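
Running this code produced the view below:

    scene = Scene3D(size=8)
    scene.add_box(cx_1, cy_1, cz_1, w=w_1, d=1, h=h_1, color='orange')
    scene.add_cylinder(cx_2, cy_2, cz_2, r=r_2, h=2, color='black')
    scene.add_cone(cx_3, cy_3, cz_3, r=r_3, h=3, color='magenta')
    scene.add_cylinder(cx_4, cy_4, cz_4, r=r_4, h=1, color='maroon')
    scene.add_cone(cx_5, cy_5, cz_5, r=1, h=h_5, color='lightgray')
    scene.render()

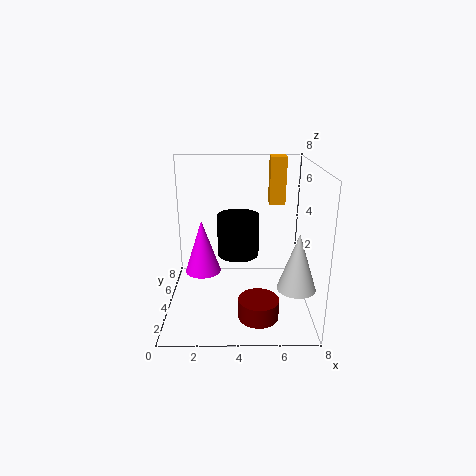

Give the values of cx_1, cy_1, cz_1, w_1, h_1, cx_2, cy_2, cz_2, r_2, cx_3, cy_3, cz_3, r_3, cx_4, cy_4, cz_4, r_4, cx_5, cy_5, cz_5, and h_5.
cx_1 = 6
cy_1 = 7
cz_1 = 5
w_1 = 1
h_1 = 3
cx_2 = 4
cy_2 = 2
cz_2 = 4
r_2 = 1
cx_3 = 2
cy_3 = 4
cz_3 = 2
r_3 = 1
cx_4 = 5
cy_4 = 1
cz_4 = 1
r_4 = 1
cx_5 = 7
cy_5 = 2
cz_5 = 2
h_5 = 3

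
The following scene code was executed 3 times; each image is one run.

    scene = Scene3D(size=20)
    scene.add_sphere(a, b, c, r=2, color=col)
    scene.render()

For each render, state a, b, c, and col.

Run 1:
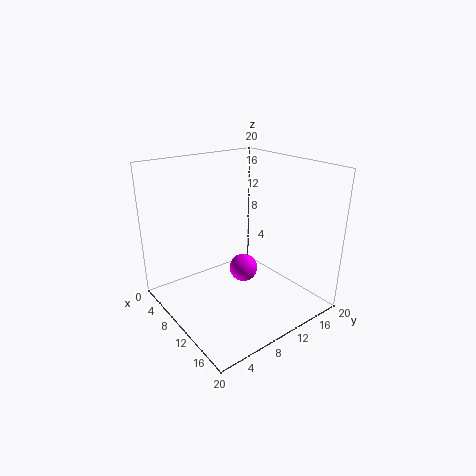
a = 10, b = 11, c = 5, col = 'magenta'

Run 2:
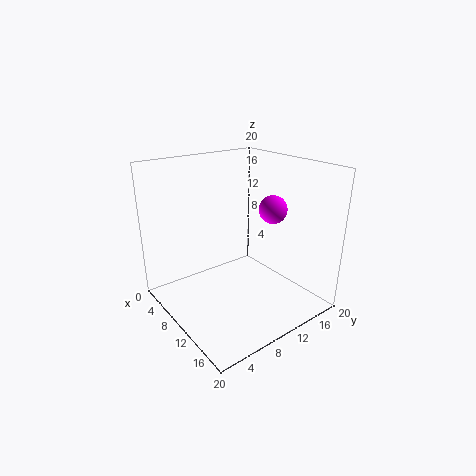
a = 11.5, b = 15, c = 13.5, col = 'magenta'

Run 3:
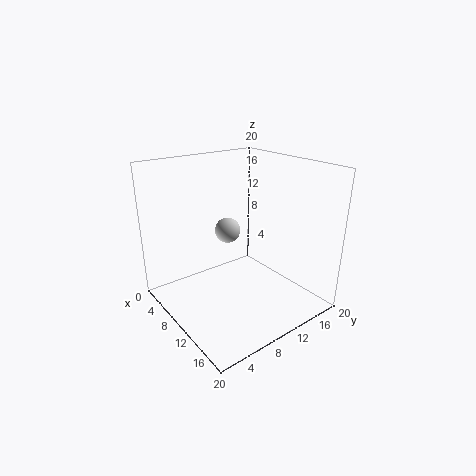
a = 4, b = 12.5, c = 8.5, col = 'lightgray'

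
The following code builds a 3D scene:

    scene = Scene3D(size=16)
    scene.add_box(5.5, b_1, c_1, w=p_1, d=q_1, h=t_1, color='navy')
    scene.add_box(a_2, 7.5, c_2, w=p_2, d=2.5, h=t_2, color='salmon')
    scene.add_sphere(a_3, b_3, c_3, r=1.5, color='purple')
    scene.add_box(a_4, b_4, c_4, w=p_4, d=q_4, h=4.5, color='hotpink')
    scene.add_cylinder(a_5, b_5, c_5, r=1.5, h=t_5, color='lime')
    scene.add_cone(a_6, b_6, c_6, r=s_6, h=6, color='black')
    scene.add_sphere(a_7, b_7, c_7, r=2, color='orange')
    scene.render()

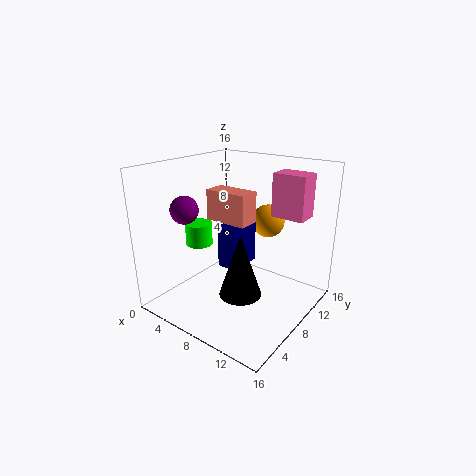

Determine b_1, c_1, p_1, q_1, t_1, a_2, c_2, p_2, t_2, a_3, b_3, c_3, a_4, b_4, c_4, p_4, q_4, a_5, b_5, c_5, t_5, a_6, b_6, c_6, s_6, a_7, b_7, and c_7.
b_1 = 7.5; c_1 = 4; p_1 = 2.5; q_1 = 4; t_1 = 5; a_2 = 4; c_2 = 9.5; p_2 = 5; t_2 = 3.5; a_3 = 4; b_3 = 4; c_3 = 11.5; a_4 = 11.5; b_4 = 9; c_4 = 11; p_4 = 3.5; q_4 = 2.5; a_5 = 4; b_5 = 6; c_5 = 7; t_5 = 2.5; a_6 = 12; b_6 = 3; c_6 = 5; s_6 = 2; a_7 = 8.5; b_7 = 13.5; c_7 = 8.5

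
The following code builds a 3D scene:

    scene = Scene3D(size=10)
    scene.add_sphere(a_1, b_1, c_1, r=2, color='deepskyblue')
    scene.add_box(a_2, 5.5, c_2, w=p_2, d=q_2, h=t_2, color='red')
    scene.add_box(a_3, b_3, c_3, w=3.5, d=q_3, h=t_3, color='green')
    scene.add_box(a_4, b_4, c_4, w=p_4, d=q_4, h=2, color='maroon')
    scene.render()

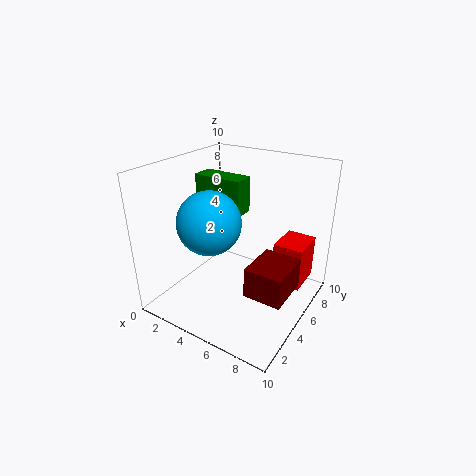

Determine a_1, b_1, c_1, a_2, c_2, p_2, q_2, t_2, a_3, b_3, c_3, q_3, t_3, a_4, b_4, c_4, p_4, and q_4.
a_1 = 4.5, b_1 = 2.5, c_1 = 7, a_2 = 7.5, c_2 = 2, p_2 = 2, q_2 = 2.5, t_2 = 3, a_3 = 1.5, b_3 = 5, c_3 = 6.5, q_3 = 1.5, t_3 = 2.5, a_4 = 7, b_4 = 2.5, c_4 = 2.5, p_4 = 2.5, q_4 = 3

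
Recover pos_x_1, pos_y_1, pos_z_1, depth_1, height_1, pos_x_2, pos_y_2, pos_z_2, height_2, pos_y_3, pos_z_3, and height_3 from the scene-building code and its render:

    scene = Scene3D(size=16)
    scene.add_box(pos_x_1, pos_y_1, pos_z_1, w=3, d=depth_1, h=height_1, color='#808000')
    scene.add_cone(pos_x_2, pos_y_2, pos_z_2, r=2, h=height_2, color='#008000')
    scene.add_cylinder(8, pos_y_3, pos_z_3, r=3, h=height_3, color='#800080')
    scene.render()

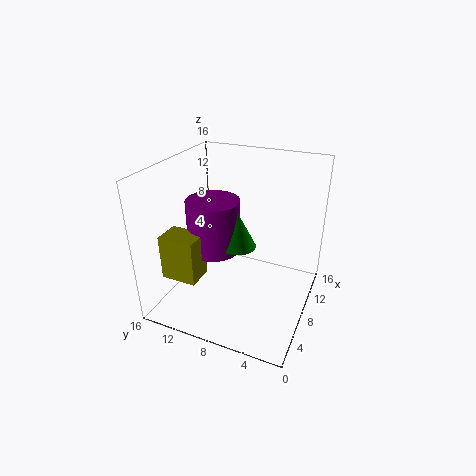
pos_x_1 = 3, pos_y_1 = 11, pos_z_1 = 4, depth_1 = 4, height_1 = 5, pos_x_2 = 8, pos_y_2 = 8, pos_z_2 = 7, height_2 = 4, pos_y_3 = 11, pos_z_3 = 6, height_3 = 6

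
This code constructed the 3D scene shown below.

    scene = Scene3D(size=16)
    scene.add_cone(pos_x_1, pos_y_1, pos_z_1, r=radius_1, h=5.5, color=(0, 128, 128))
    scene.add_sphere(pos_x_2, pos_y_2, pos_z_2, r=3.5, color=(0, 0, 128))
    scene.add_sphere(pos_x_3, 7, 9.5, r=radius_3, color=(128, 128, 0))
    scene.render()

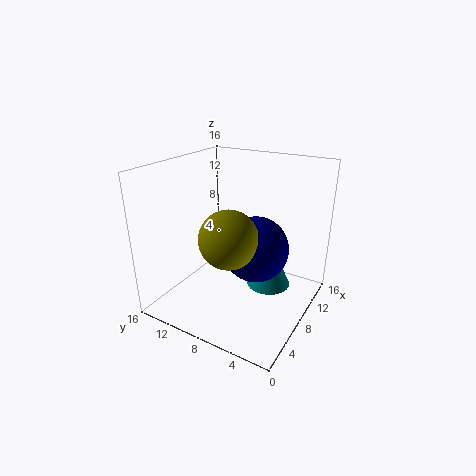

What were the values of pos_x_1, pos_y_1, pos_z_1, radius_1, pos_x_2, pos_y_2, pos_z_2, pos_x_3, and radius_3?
pos_x_1 = 10, pos_y_1 = 5, pos_z_1 = 2, radius_1 = 2.5, pos_x_2 = 7.5, pos_y_2 = 5.5, pos_z_2 = 7.5, pos_x_3 = 4.5, radius_3 = 3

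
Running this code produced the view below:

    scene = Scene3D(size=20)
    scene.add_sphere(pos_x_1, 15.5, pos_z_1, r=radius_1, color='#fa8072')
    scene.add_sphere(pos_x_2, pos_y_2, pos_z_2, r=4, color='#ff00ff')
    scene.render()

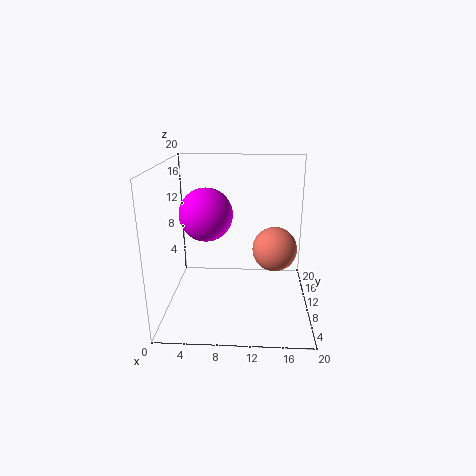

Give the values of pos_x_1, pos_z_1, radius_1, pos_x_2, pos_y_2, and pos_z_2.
pos_x_1 = 15.5, pos_z_1 = 6, radius_1 = 3.5, pos_x_2 = 5, pos_y_2 = 14, pos_z_2 = 12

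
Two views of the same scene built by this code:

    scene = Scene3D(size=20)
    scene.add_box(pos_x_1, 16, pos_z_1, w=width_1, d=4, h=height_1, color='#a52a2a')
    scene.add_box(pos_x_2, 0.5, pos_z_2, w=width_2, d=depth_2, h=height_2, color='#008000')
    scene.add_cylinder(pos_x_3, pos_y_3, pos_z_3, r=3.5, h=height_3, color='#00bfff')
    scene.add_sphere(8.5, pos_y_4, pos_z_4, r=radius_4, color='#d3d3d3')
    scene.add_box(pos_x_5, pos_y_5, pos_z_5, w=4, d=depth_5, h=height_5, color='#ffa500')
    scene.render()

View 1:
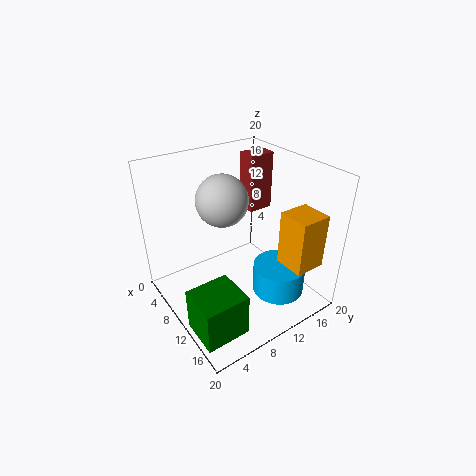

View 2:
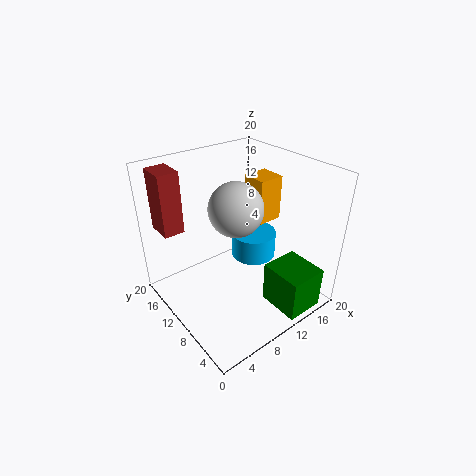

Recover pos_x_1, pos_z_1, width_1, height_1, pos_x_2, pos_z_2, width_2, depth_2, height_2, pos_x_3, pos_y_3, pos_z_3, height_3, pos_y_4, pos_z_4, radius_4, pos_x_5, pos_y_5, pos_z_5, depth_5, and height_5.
pos_x_1 = 2, pos_z_1 = 10, width_1 = 3, height_1 = 9, pos_x_2 = 12, pos_z_2 = 0.5, width_2 = 5.5, depth_2 = 6, height_2 = 6, pos_x_3 = 15.5, pos_y_3 = 13, pos_z_3 = 3.5, height_3 = 4, pos_y_4 = 8.5, pos_z_4 = 15.5, radius_4 = 3.5, pos_x_5 = 16, pos_y_5 = 12, pos_z_5 = 9, depth_5 = 4, height_5 = 7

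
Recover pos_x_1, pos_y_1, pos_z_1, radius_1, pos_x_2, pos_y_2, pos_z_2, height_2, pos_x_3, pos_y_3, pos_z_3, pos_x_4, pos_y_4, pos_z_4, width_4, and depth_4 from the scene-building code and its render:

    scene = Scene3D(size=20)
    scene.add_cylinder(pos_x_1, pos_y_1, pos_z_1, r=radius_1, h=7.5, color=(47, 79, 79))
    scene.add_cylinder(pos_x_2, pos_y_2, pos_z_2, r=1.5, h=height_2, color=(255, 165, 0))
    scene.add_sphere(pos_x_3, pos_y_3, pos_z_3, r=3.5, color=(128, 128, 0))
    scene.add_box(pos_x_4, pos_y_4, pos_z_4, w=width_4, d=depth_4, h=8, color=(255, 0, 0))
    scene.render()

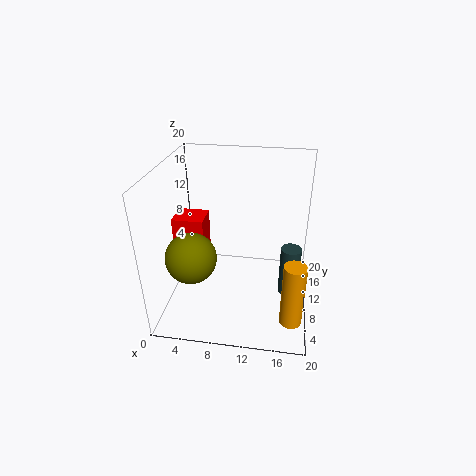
pos_x_1 = 17.5, pos_y_1 = 11.5, pos_z_1 = 0.5, radius_1 = 1.5, pos_x_2 = 18, pos_y_2 = 5, pos_z_2 = 0.5, height_2 = 9, pos_x_3 = 4, pos_y_3 = 7, pos_z_3 = 8, pos_x_4 = 0.5, pos_y_4 = 10, pos_z_4 = 4, width_4 = 4.5, depth_4 = 4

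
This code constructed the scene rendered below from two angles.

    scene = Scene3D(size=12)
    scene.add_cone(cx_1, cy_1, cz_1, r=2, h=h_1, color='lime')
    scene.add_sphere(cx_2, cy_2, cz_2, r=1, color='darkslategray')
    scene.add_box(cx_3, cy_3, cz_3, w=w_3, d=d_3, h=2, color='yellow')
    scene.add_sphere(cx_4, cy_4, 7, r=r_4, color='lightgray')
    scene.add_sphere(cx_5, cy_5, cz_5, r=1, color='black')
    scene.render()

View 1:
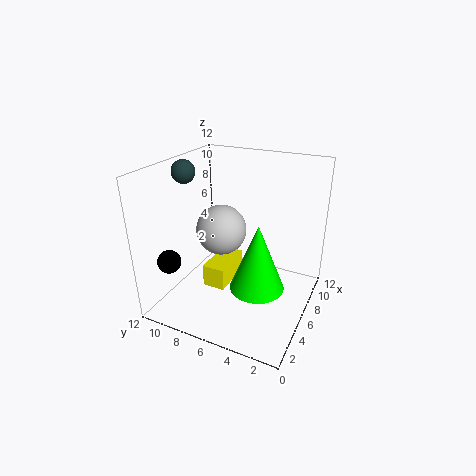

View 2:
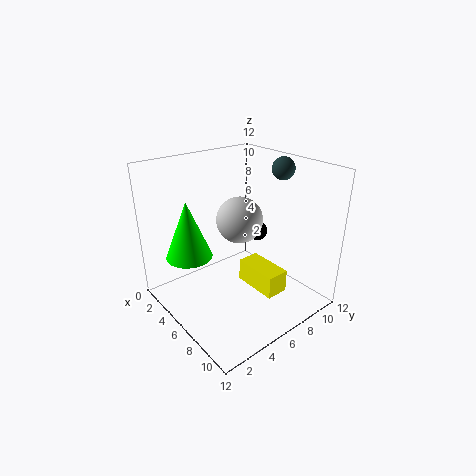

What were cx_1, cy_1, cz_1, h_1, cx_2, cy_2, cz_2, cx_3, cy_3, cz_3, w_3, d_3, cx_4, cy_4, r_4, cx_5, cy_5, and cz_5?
cx_1 = 3; cy_1 = 3; cz_1 = 4; h_1 = 5; cx_2 = 6; cy_2 = 11; cz_2 = 11; cx_3 = 5; cy_3 = 7; cz_3 = 1; w_3 = 4; d_3 = 2; cx_4 = 5; cy_4 = 7; r_4 = 2; cx_5 = 3; cy_5 = 11; cz_5 = 4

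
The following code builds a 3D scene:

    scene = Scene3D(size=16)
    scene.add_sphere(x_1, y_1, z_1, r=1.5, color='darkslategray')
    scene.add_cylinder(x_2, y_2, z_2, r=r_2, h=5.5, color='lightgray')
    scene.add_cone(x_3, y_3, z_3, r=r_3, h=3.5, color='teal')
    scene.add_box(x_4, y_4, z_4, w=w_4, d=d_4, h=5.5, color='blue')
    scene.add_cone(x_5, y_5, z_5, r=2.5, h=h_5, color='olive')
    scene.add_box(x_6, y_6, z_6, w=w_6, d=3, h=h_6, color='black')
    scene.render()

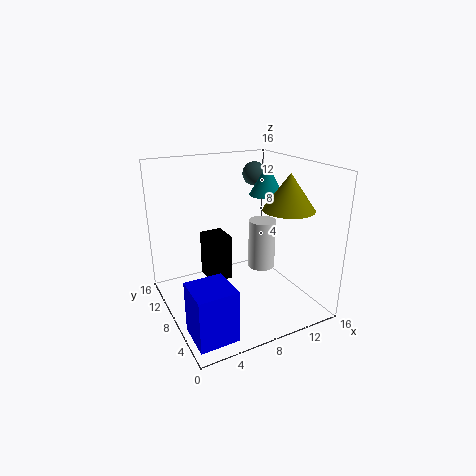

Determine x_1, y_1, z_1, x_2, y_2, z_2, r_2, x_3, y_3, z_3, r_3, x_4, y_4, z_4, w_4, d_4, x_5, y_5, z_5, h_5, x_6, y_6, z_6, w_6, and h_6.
x_1 = 13.5
y_1 = 14
z_1 = 13.5
x_2 = 10.5
y_2 = 7
z_2 = 4.5
r_2 = 1.5
x_3 = 12.5
y_3 = 9.5
z_3 = 12
r_3 = 2
x_4 = 0.5
y_4 = 1
z_4 = 0.5
w_4 = 4
d_4 = 4
x_5 = 10.5
y_5 = 2.5
z_5 = 12.5
h_5 = 3.5
x_6 = 4.5
y_6 = 7.5
z_6 = 3.5
w_6 = 2.5
h_6 = 5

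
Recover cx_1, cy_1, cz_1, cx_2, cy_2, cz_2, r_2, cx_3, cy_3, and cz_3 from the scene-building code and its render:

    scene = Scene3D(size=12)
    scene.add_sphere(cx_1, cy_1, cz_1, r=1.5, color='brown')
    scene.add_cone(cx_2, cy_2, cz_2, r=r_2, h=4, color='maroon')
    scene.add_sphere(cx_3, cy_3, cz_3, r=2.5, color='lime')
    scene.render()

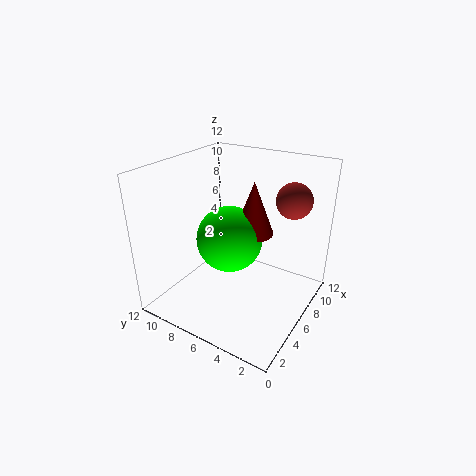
cx_1 = 9; cy_1 = 2.5; cz_1 = 9; cx_2 = 5; cy_2 = 4; cz_2 = 7.5; r_2 = 1.5; cx_3 = 4; cy_3 = 5.5; cz_3 = 7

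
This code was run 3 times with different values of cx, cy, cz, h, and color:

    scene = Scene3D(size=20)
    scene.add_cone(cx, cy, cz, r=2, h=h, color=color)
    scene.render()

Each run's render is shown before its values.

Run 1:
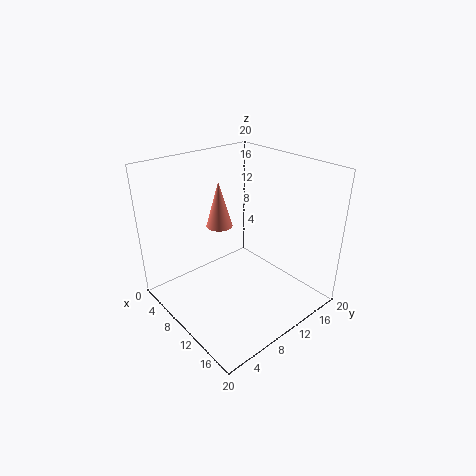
cx = 4.5; cy = 11; cz = 9.5; h = 7; color = 'salmon'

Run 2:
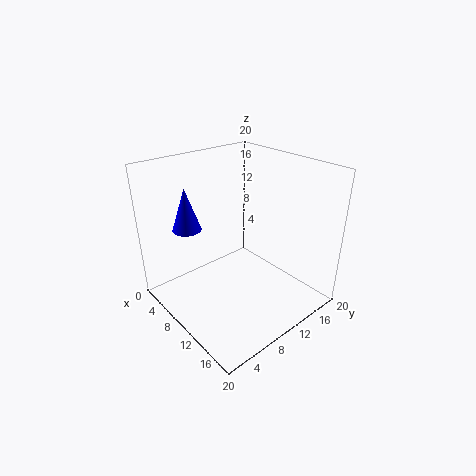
cx = 5; cy = 5; cz = 11; h = 6; color = 'blue'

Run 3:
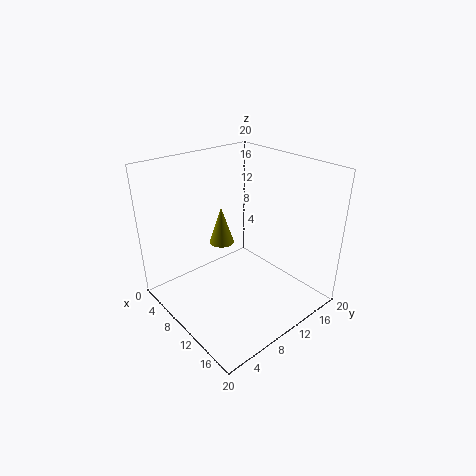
cx = 3; cy = 12.5; cz = 5.5; h = 6; color = 'olive'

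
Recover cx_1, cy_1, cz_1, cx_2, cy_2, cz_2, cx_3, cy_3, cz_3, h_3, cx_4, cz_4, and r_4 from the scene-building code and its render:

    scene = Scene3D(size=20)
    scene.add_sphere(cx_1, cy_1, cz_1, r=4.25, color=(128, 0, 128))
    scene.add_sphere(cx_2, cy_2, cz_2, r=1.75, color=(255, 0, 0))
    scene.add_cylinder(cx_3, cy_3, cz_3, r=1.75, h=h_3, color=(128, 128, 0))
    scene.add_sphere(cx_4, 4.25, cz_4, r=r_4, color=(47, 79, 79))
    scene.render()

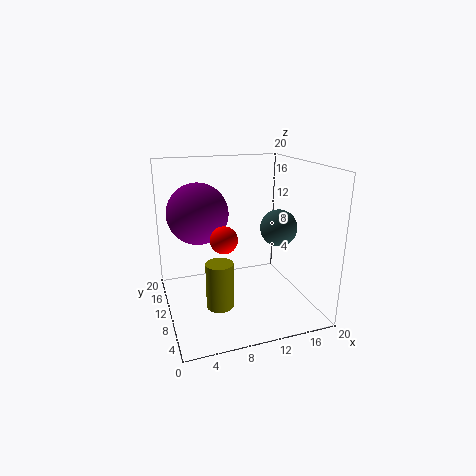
cx_1 = 5, cy_1 = 12.5, cz_1 = 13.25, cx_2 = 7, cy_2 = 6.75, cz_2 = 11.25, cx_3 = 6, cy_3 = 5.5, cz_3 = 2.75, h_3 = 6, cx_4 = 13.25, cz_4 = 13, r_4 = 2.25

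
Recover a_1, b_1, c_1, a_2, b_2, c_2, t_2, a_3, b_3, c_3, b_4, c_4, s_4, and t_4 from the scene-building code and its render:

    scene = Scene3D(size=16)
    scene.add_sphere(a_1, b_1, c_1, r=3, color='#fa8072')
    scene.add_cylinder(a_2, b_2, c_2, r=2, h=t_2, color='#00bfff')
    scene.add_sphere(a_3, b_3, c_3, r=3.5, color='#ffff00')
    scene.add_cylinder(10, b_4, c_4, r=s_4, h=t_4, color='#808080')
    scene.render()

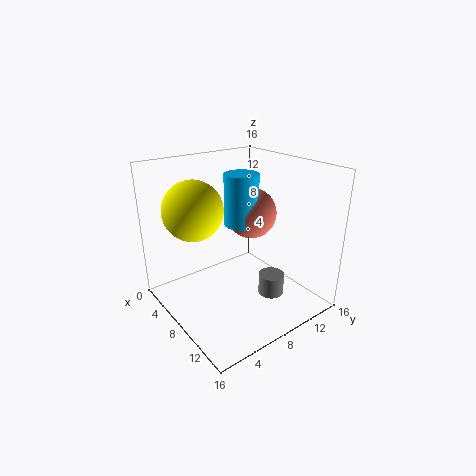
a_1 = 6
b_1 = 11.5
c_1 = 9.5
a_2 = 6
b_2 = 10
c_2 = 8.5
t_2 = 6
a_3 = 3.5
b_3 = 5
c_3 = 10.5
b_4 = 11.5
c_4 = 0.5
s_4 = 1.5
t_4 = 2.5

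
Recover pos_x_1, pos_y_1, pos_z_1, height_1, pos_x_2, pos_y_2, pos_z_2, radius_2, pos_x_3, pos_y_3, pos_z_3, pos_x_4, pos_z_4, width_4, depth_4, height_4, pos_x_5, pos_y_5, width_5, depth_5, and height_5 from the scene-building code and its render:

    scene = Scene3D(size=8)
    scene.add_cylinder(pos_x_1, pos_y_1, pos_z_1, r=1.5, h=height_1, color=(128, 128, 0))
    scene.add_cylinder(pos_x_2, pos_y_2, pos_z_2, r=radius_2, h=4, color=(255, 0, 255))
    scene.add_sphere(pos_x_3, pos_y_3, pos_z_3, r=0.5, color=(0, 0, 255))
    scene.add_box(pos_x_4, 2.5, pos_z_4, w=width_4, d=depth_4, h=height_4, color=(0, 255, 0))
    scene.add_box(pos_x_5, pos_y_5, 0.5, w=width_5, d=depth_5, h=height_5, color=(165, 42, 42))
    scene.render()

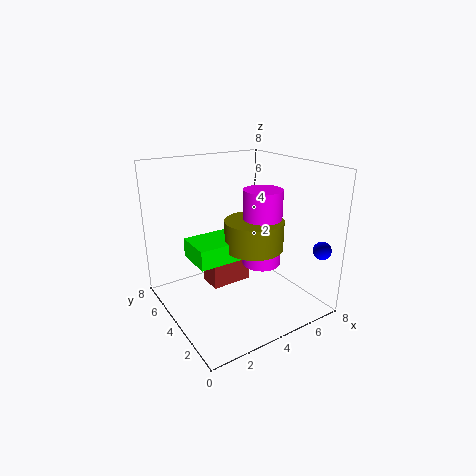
pos_x_1 = 4
pos_y_1 = 2.5
pos_z_1 = 4
height_1 = 1.5
pos_x_2 = 4.5
pos_y_2 = 2.5
pos_z_2 = 3
radius_2 = 1
pos_x_3 = 7.5
pos_y_3 = 1
pos_z_3 = 3.5
pos_x_4 = 1
pos_z_4 = 3.5
width_4 = 3
depth_4 = 2
height_4 = 1
pos_x_5 = 3
pos_y_5 = 5
width_5 = 2.5
depth_5 = 1.5
height_5 = 2.5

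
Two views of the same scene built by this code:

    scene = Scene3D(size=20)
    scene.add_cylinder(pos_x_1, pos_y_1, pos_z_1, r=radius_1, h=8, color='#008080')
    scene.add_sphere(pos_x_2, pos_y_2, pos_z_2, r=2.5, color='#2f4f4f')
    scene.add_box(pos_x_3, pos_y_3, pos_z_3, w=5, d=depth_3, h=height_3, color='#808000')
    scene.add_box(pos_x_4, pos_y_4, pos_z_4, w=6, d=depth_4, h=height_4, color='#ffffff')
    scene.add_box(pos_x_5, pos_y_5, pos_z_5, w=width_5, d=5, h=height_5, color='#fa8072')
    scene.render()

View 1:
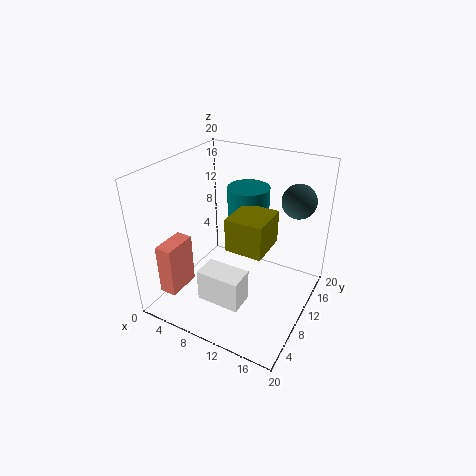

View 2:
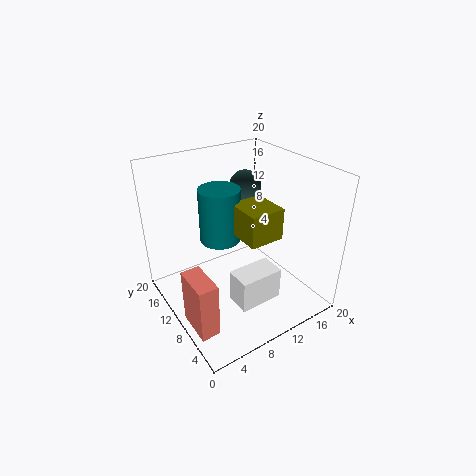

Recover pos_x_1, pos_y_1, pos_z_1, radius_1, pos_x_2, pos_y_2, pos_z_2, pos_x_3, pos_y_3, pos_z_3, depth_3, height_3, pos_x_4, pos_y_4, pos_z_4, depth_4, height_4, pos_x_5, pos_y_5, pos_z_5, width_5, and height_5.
pos_x_1 = 9.5
pos_y_1 = 14
pos_z_1 = 8
radius_1 = 3
pos_x_2 = 16
pos_y_2 = 17
pos_z_2 = 14
pos_x_3 = 10
pos_y_3 = 6.5
pos_z_3 = 10
depth_3 = 5.5
height_3 = 4.5
pos_x_4 = 7
pos_y_4 = 4
pos_z_4 = 2.5
depth_4 = 3.5
height_4 = 4.5
pos_x_5 = 0.5
pos_y_5 = 3.5
pos_z_5 = 1.5
width_5 = 2.5
height_5 = 7.5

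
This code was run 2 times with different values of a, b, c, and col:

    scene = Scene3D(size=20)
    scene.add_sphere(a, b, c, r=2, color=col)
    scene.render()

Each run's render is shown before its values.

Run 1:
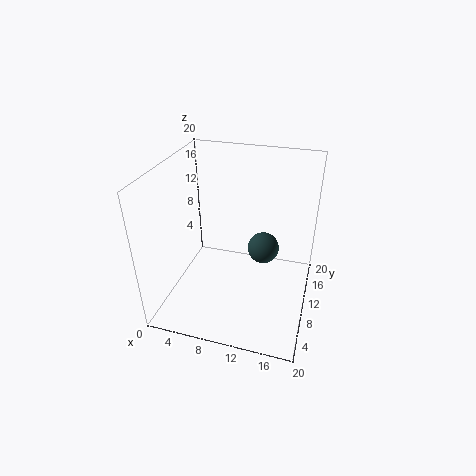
a = 14; b = 8; c = 10.5; col = 'darkslategray'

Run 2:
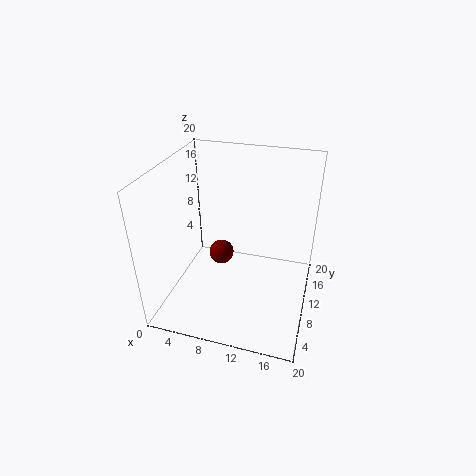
a = 5.5; b = 15.5; c = 3; col = 'maroon'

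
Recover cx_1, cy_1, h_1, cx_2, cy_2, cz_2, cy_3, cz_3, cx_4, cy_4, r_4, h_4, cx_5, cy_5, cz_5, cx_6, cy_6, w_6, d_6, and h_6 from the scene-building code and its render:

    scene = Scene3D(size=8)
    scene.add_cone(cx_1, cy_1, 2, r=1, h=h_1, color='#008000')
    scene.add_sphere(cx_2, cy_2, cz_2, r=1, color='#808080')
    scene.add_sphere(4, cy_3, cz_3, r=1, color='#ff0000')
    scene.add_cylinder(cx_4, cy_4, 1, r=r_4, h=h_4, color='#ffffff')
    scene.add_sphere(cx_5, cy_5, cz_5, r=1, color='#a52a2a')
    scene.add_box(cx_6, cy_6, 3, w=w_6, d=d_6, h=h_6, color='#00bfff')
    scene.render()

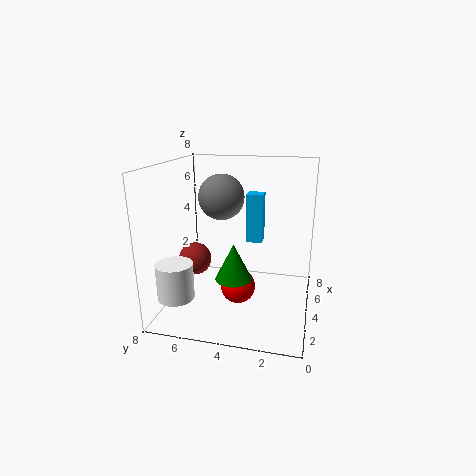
cx_1 = 3, cy_1 = 4, h_1 = 2, cx_2 = 1, cy_2 = 4, cz_2 = 7, cy_3 = 4, cz_3 = 1, cx_4 = 2, cy_4 = 7, r_4 = 1, h_4 = 2, cx_5 = 5, cy_5 = 7, cz_5 = 2, cx_6 = 6, cy_6 = 3, w_6 = 1, d_6 = 1, h_6 = 3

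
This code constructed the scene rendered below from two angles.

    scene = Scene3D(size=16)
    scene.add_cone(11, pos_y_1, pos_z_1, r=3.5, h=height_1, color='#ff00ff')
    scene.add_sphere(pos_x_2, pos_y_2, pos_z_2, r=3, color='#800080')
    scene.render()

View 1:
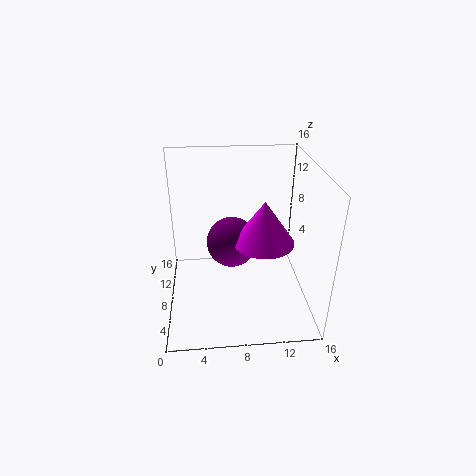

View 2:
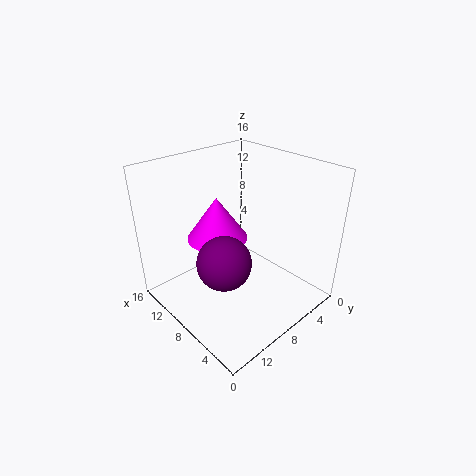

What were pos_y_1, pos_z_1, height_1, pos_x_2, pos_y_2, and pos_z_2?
pos_y_1 = 8.5, pos_z_1 = 7, height_1 = 5, pos_x_2 = 7.5, pos_y_2 = 10.5, pos_z_2 = 6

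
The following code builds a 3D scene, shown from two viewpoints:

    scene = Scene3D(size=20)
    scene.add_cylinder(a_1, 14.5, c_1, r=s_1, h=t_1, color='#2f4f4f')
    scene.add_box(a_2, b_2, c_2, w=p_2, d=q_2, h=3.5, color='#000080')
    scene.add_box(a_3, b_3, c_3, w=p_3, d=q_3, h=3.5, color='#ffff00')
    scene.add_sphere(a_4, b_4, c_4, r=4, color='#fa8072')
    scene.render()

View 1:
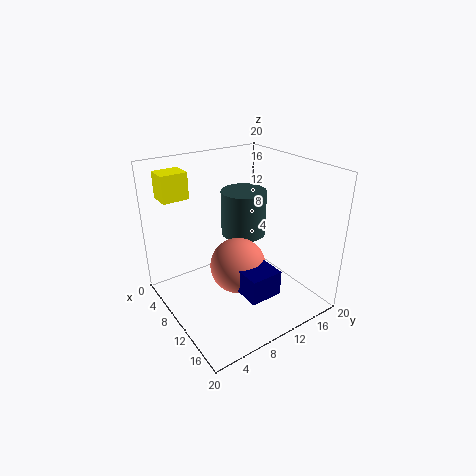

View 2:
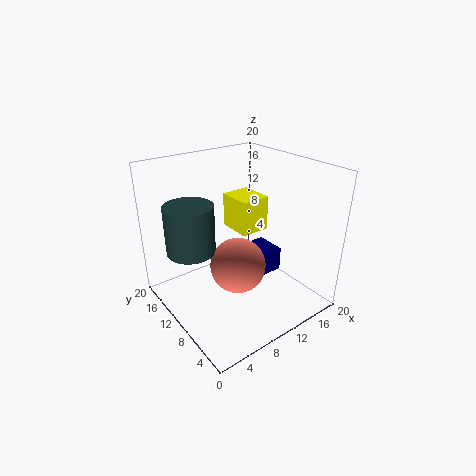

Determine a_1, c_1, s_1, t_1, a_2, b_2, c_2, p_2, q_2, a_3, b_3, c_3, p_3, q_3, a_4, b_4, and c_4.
a_1 = 5
c_1 = 7.5
s_1 = 3.5
t_1 = 7
a_2 = 11.5
b_2 = 8
c_2 = 3.5
p_2 = 5
q_2 = 4.5
a_3 = 4
b_3 = 1
c_3 = 16
p_3 = 3
q_3 = 3.5
a_4 = 10
b_4 = 10
c_4 = 5.5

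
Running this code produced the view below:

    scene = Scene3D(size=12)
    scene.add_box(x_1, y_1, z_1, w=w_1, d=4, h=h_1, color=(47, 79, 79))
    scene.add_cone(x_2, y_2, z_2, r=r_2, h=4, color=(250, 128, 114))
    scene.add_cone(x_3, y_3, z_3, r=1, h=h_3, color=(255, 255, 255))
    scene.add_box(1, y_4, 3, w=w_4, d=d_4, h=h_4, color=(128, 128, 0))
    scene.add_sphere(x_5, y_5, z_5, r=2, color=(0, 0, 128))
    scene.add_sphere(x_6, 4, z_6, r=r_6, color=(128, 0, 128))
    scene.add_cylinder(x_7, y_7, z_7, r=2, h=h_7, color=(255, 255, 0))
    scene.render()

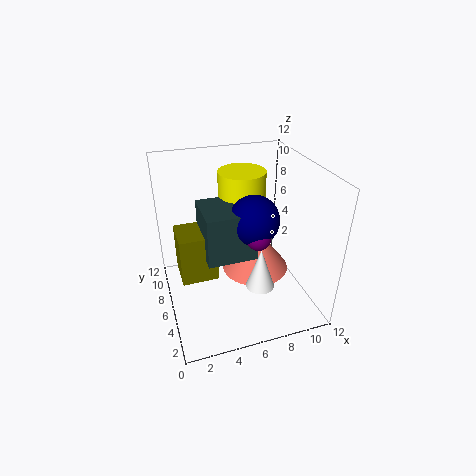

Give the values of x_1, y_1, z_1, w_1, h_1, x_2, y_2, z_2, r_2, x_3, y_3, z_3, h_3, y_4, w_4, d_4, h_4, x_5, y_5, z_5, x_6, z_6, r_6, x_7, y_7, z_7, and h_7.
x_1 = 3
y_1 = 4
z_1 = 5
w_1 = 4
h_1 = 4
x_2 = 8
y_2 = 7
z_2 = 2
r_2 = 3
x_3 = 6
y_3 = 1
z_3 = 5
h_3 = 3
y_4 = 5
w_4 = 3
d_4 = 3
h_4 = 4
x_5 = 7
y_5 = 5
z_5 = 8
x_6 = 7
z_6 = 7
r_6 = 1
x_7 = 7
y_7 = 8
z_7 = 6
h_7 = 5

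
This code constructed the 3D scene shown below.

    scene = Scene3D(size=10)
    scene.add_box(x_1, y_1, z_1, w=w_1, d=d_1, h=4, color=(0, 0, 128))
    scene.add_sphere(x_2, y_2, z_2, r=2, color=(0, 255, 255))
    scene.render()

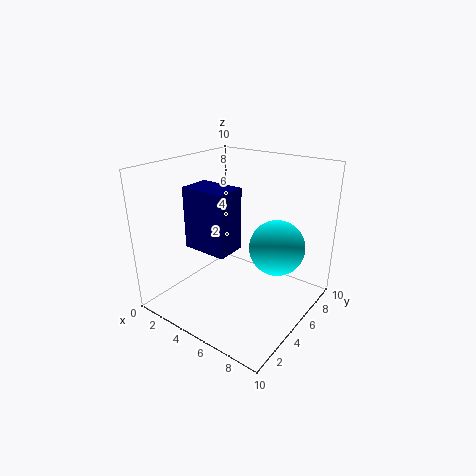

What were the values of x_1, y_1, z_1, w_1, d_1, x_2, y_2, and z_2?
x_1 = 3; y_1 = 2; z_1 = 5; w_1 = 3; d_1 = 2; x_2 = 7; y_2 = 7; z_2 = 4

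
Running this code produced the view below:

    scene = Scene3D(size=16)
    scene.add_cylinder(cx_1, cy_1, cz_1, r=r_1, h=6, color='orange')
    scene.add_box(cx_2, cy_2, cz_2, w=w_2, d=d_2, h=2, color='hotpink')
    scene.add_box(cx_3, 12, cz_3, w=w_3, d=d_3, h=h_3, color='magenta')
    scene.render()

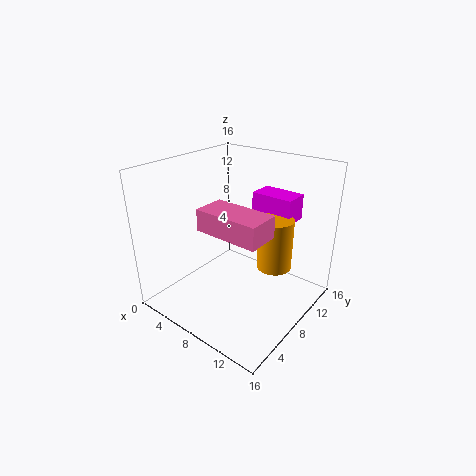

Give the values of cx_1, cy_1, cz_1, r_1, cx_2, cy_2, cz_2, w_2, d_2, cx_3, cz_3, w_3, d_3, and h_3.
cx_1 = 11, cy_1 = 11, cz_1 = 4, r_1 = 2, cx_2 = 9, cy_2 = 1, cz_2 = 12, w_2 = 6, d_2 = 3, cx_3 = 7, cz_3 = 9, w_3 = 5, d_3 = 3, h_3 = 3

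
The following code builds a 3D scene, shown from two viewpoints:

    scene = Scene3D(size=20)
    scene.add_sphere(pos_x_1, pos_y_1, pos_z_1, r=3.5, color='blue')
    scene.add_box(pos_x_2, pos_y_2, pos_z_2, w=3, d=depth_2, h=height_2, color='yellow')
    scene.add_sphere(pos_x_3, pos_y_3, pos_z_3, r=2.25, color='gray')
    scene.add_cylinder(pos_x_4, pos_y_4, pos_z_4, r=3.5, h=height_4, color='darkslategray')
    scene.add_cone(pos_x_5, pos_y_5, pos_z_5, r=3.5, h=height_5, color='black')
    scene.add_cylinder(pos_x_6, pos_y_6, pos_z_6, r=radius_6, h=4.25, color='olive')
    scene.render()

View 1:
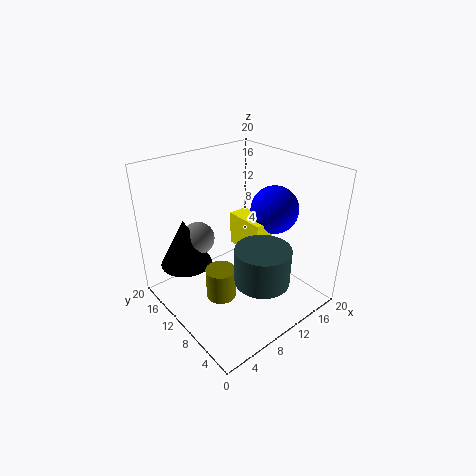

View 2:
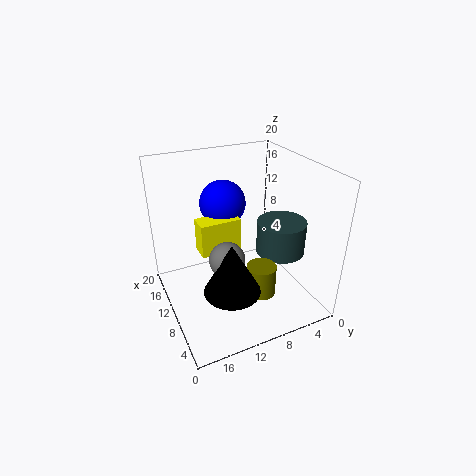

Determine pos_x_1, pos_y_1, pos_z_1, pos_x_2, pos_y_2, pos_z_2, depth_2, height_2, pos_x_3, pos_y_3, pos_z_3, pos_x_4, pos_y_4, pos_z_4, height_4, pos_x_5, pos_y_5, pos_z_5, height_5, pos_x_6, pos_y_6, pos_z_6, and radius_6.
pos_x_1 = 16.5, pos_y_1 = 9.5, pos_z_1 = 12.5, pos_x_2 = 12.25, pos_y_2 = 8.5, pos_z_2 = 6.5, depth_2 = 6, height_2 = 5, pos_x_3 = 5.75, pos_y_3 = 13.5, pos_z_3 = 10, pos_x_4 = 8.75, pos_y_4 = 3.75, pos_z_4 = 7, height_4 = 4.75, pos_x_5 = 3.75, pos_y_5 = 13.75, pos_z_5 = 6.75, height_5 = 6.5, pos_x_6 = 5.75, pos_y_6 = 8.5, pos_z_6 = 3.25, radius_6 = 2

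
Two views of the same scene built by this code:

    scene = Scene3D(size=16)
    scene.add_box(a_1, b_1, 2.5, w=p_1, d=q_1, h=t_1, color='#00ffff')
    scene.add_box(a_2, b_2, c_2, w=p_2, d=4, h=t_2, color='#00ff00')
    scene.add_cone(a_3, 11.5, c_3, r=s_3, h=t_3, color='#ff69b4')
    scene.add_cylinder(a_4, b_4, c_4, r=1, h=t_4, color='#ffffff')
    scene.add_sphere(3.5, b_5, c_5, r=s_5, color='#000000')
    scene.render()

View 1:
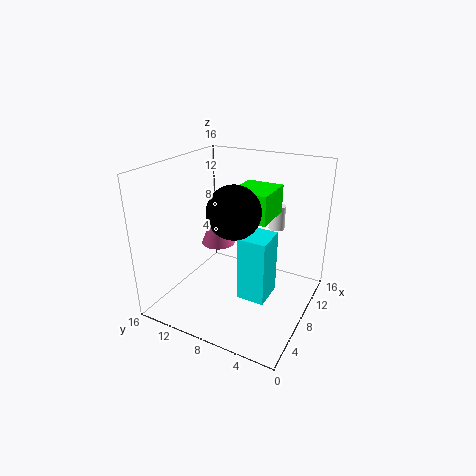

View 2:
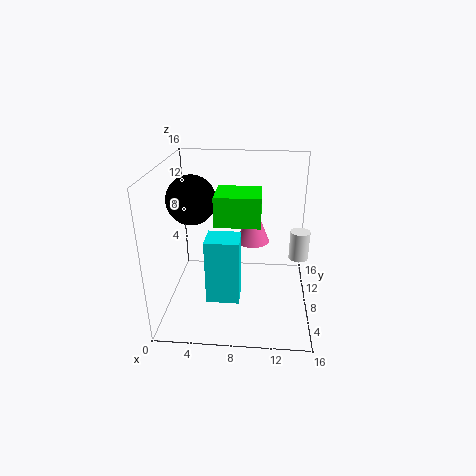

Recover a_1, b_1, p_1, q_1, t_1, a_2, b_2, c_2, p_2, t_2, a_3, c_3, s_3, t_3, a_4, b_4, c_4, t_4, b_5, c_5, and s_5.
a_1 = 5; b_1 = 3.5; p_1 = 3.5; q_1 = 3; t_1 = 7; a_2 = 6; b_2 = 4; c_2 = 11; p_2 = 4.5; t_2 = 3; a_3 = 9.5; c_3 = 6; s_3 = 2; t_3 = 5; a_4 = 14.5; b_4 = 6; c_4 = 7; t_4 = 3; b_5 = 6; c_5 = 13; s_5 = 2.5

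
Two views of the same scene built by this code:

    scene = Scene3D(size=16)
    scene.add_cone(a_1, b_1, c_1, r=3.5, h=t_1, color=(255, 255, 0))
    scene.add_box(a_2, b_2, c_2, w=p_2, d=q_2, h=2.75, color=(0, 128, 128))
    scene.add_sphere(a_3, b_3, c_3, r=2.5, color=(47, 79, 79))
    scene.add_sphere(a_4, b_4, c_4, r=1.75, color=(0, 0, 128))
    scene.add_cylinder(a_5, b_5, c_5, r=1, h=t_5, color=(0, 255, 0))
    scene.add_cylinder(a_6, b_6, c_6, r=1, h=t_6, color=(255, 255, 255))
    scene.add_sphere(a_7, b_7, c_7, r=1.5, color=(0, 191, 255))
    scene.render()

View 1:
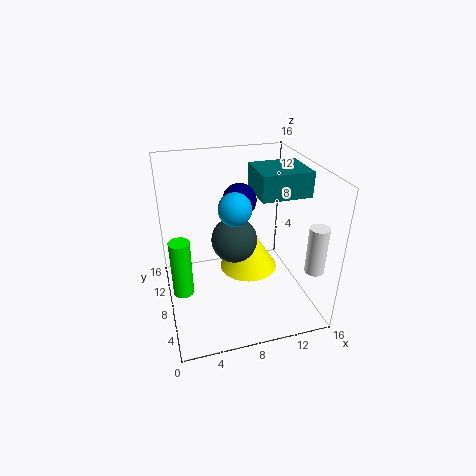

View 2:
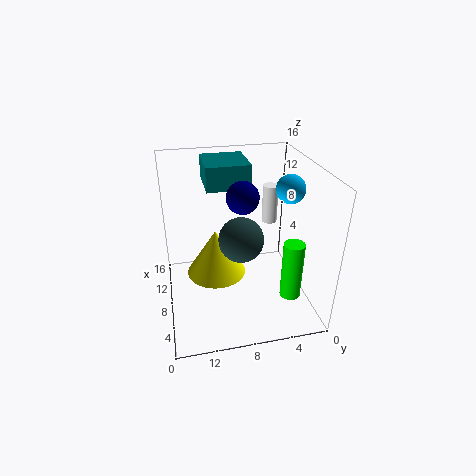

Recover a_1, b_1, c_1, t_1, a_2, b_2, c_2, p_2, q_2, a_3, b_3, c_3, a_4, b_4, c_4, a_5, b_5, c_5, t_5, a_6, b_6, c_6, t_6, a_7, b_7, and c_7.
a_1 = 10, b_1 = 10.25, c_1 = 2.5, t_1 = 5.5, a_2 = 10, b_2 = 6, c_2 = 12.75, p_2 = 5.5, q_2 = 5, a_3 = 7.5, b_3 = 7.75, c_3 = 8, a_4 = 8, b_4 = 7.5, c_4 = 12.75, a_5 = 1.25, b_5 = 4.25, c_5 = 5, t_5 = 5.75, a_6 = 14.5, b_6 = 2.25, c_6 = 6.25, t_6 = 5, a_7 = 6.25, b_7 = 3, c_7 = 14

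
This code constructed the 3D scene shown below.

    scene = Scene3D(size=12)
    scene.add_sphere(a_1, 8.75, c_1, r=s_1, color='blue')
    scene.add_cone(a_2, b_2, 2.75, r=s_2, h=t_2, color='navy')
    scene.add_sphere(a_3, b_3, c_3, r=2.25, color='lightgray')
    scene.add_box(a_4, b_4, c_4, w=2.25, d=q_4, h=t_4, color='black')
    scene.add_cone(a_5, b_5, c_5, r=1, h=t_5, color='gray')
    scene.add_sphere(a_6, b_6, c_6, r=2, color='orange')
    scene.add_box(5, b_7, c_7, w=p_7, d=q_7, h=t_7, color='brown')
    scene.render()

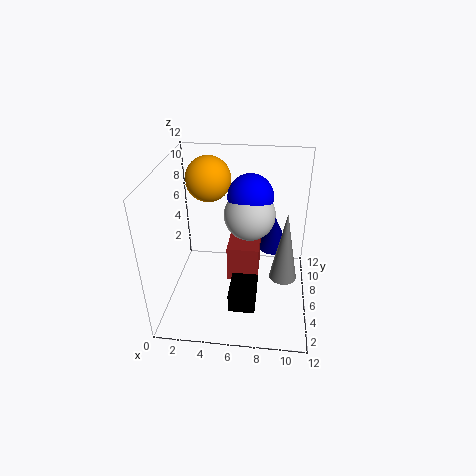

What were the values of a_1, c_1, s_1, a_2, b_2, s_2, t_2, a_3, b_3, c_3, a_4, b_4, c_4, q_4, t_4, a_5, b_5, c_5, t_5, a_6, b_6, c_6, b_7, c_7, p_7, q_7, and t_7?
a_1 = 6.75
c_1 = 8.5
s_1 = 2
a_2 = 9
b_2 = 10
s_2 = 1.5
t_2 = 3.25
a_3 = 6.75
b_3 = 8.25
c_3 = 7
a_4 = 5.5
b_4 = 3
c_4 = 0.5
q_4 = 3.75
t_4 = 1.75
a_5 = 9.75
b_5 = 2.75
c_5 = 5
t_5 = 5.25
a_6 = 3
b_6 = 9.25
c_6 = 9.75
b_7 = 6
c_7 = 1.5
p_7 = 2.75
q_7 = 3.75
t_7 = 3.25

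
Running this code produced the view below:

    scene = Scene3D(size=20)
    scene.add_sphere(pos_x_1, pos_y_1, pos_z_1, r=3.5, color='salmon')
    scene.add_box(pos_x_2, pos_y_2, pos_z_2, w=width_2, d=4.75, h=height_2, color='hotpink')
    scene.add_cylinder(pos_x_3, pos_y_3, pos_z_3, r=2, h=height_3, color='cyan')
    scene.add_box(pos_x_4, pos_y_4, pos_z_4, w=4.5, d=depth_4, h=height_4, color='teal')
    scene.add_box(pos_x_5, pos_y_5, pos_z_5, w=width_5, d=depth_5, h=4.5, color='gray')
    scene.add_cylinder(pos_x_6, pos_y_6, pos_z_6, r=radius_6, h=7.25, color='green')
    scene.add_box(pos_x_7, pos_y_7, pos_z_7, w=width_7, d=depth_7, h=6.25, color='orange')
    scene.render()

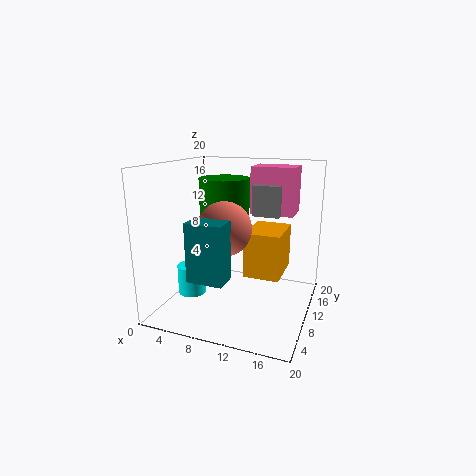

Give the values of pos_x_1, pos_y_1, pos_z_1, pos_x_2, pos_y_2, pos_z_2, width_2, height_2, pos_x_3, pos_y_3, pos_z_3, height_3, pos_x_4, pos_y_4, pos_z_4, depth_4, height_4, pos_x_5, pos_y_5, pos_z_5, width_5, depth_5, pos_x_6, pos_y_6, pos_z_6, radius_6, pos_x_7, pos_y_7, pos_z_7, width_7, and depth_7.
pos_x_1 = 9.5, pos_y_1 = 6.5, pos_z_1 = 12.25, pos_x_2 = 10, pos_y_2 = 15, pos_z_2 = 12.25, width_2 = 6.5, height_2 = 7, pos_x_3 = 3.25, pos_y_3 = 8.5, pos_z_3 = 1.25, height_3 = 4.25, pos_x_4 = 7, pos_y_4 = 0.75, pos_z_4 = 7, depth_4 = 3, height_4 = 7.25, pos_x_5 = 10.75, pos_y_5 = 13.75, pos_z_5 = 12.25, width_5 = 4, depth_5 = 3.75, pos_x_6 = 7.5, pos_y_6 = 11.25, pos_z_6 = 10.75, radius_6 = 3.5, pos_x_7 = 11.25, pos_y_7 = 8.5, pos_z_7 = 5, width_7 = 5, depth_7 = 6.75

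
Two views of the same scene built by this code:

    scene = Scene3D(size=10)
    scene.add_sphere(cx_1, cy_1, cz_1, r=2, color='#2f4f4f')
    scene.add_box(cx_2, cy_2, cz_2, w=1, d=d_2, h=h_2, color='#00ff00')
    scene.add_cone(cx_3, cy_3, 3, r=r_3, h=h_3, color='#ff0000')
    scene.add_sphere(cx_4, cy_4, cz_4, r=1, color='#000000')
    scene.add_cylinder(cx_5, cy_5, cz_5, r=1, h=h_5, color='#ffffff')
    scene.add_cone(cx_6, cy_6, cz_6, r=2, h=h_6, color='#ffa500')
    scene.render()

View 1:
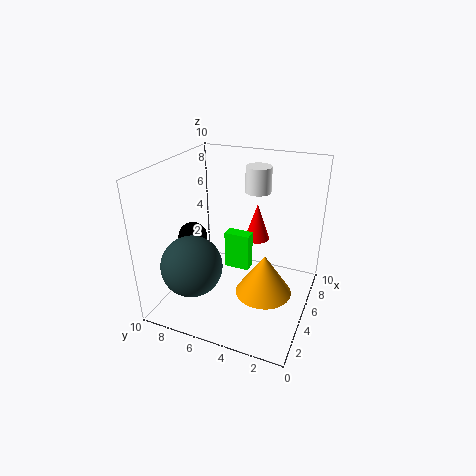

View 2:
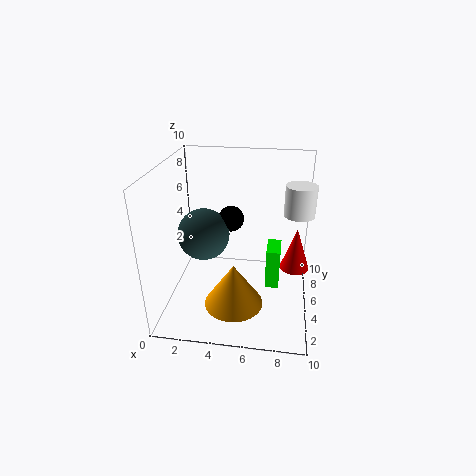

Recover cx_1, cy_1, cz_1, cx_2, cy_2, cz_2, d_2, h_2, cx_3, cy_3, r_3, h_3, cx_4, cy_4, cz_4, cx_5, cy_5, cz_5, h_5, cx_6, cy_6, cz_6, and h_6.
cx_1 = 2, cy_1 = 7, cz_1 = 4, cx_2 = 7, cy_2 = 5, cz_2 = 1, d_2 = 2, h_2 = 3, cx_3 = 9, cy_3 = 5, r_3 = 1, h_3 = 3, cx_4 = 4, cy_4 = 8, cz_4 = 5, cx_5 = 9, cy_5 = 5, cz_5 = 7, h_5 = 2, cx_6 = 5, cy_6 = 3, cz_6 = 1, h_6 = 3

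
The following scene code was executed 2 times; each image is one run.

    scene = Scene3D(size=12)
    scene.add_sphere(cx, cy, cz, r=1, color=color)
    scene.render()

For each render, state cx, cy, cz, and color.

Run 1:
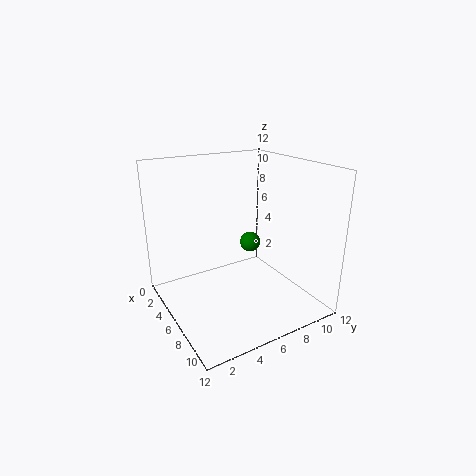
cx = 2.5
cy = 9.5
cz = 3.5
color = 'green'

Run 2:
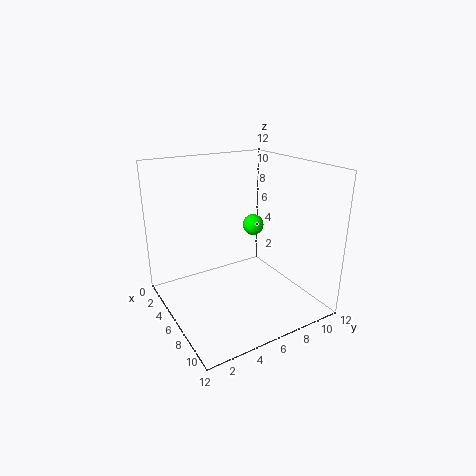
cx = 3
cy = 9.5
cz = 5.5
color = 'lime'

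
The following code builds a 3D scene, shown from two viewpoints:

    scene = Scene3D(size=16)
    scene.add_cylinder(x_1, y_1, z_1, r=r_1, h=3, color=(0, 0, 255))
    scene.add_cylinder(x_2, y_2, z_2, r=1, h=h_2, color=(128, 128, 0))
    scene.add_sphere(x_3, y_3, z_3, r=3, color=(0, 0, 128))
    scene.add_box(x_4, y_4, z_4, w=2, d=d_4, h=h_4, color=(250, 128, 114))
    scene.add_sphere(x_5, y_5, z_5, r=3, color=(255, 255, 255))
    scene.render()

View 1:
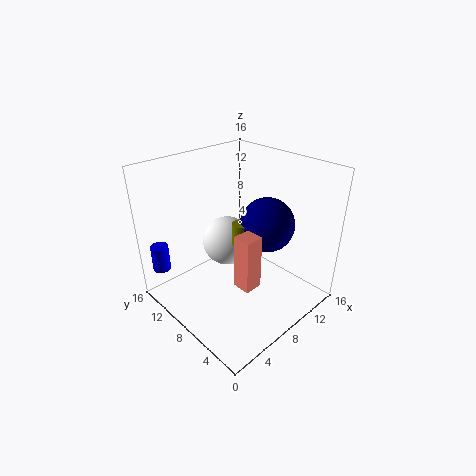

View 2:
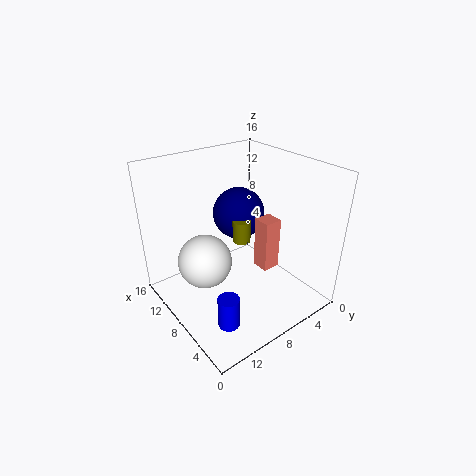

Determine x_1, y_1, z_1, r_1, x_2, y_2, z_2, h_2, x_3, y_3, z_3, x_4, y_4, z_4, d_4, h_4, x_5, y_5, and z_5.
x_1 = 1.5; y_1 = 14; z_1 = 4; r_1 = 1; x_2 = 8; y_2 = 7.5; z_2 = 7.5; h_2 = 2.5; x_3 = 10.5; y_3 = 6; z_3 = 9.5; x_4 = 5.5; y_4 = 4; z_4 = 4; d_4 = 2; h_4 = 6; x_5 = 9.5; y_5 = 11.5; z_5 = 5.5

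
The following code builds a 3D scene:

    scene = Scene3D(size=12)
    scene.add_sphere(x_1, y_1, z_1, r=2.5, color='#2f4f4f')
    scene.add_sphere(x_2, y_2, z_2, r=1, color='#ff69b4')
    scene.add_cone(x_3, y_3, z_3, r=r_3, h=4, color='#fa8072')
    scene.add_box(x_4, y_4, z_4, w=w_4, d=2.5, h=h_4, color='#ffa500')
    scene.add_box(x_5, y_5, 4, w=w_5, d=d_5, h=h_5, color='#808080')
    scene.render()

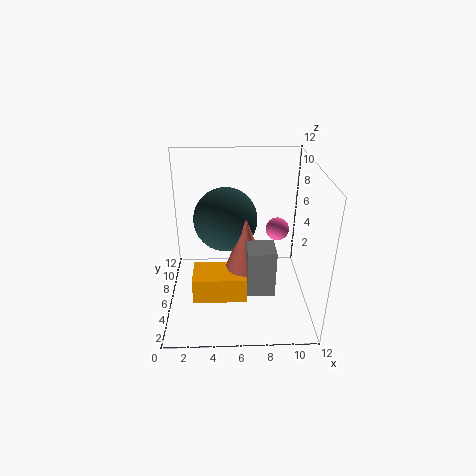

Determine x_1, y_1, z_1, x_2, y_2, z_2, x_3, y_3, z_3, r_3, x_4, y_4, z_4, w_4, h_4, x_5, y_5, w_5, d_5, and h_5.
x_1 = 5, y_1 = 5.5, z_1 = 8, x_2 = 9.5, y_2 = 7.5, z_2 = 6, x_3 = 6.5, y_3 = 3.5, z_3 = 5, r_3 = 1.5, x_4 = 2.5, y_4 = 1.5, z_4 = 3, w_4 = 4, h_4 = 2, x_5 = 6.5, y_5 = 1, w_5 = 2, d_5 = 2, h_5 = 3.5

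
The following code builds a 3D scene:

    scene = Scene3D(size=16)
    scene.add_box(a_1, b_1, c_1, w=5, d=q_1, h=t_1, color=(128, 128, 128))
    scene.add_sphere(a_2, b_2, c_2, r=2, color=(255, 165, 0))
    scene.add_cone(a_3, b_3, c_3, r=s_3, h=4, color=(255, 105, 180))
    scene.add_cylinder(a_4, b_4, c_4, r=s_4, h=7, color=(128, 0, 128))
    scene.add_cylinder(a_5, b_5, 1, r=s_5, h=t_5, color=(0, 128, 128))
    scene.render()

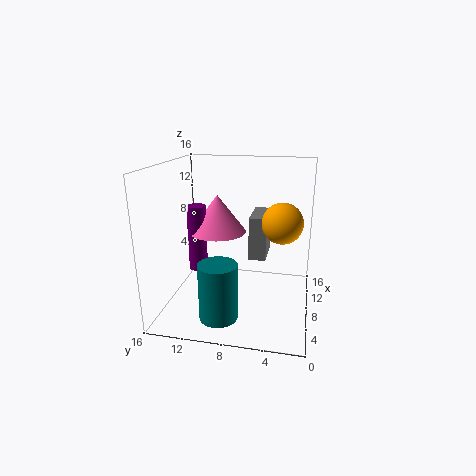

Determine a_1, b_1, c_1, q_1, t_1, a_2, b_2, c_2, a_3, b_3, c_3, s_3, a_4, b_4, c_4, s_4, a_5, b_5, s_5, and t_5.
a_1 = 9; b_1 = 5; c_1 = 5; q_1 = 2; t_1 = 5; a_2 = 5; b_2 = 3; c_2 = 11; a_3 = 7; b_3 = 10; c_3 = 9; s_3 = 3; a_4 = 6; b_4 = 12; c_4 = 5; s_4 = 1; a_5 = 3; b_5 = 9; s_5 = 2; t_5 = 6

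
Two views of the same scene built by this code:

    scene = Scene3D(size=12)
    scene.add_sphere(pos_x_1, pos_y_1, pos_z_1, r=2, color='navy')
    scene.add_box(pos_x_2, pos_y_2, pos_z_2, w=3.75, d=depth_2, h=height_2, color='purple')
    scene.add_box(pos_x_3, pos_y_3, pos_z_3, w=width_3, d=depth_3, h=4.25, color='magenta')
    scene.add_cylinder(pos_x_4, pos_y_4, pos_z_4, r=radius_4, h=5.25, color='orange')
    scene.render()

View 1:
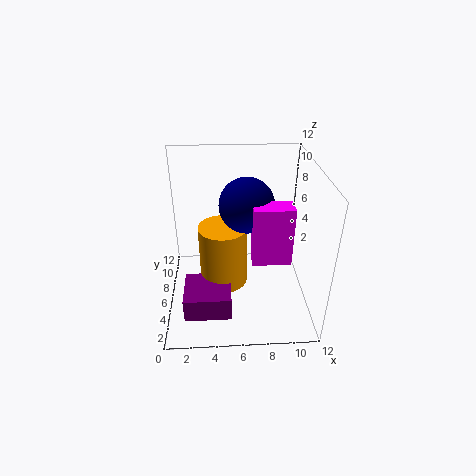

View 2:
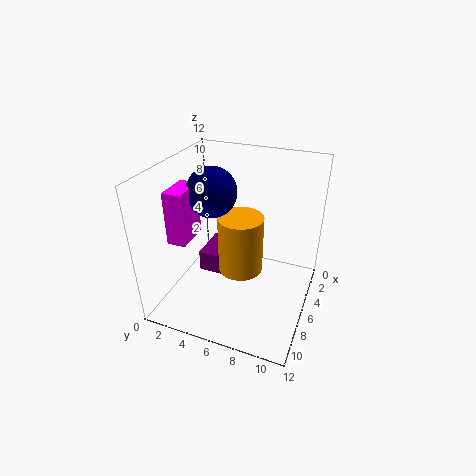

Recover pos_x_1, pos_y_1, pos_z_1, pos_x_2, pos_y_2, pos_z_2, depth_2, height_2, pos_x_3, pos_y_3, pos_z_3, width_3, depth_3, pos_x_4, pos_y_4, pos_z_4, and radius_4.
pos_x_1 = 6.5; pos_y_1 = 4; pos_z_1 = 10; pos_x_2 = 1.5; pos_y_2 = 1.75; pos_z_2 = 1; depth_2 = 3.5; height_2 = 2; pos_x_3 = 6.75; pos_y_3 = 1.5; pos_z_3 = 6.5; width_3 = 2.75; depth_3 = 1.5; pos_x_4 = 4.75; pos_y_4 = 5.75; pos_z_4 = 2; radius_4 = 2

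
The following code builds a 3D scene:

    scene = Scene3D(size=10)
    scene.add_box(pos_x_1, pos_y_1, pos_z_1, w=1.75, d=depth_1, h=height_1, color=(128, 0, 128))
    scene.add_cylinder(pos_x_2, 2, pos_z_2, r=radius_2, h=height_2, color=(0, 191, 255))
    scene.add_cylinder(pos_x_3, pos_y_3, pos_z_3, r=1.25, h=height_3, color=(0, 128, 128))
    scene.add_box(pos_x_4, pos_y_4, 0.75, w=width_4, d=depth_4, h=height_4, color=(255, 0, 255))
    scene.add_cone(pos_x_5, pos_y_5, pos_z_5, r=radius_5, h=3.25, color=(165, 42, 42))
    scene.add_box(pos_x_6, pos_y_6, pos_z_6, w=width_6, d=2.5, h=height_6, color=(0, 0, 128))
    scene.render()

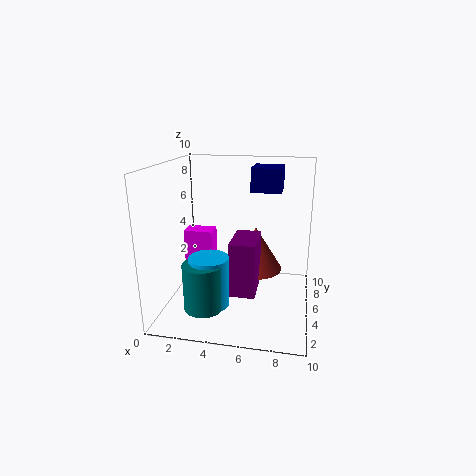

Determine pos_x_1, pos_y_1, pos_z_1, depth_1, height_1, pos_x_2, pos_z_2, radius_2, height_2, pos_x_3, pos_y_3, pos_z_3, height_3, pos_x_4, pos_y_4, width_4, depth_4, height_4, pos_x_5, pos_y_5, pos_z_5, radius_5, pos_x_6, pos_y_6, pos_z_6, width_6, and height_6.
pos_x_1 = 4.75
pos_y_1 = 3
pos_z_1 = 1.5
depth_1 = 3
height_1 = 3.75
pos_x_2 = 3.75
pos_z_2 = 1.5
radius_2 = 1.25
height_2 = 3.25
pos_x_3 = 3.5
pos_y_3 = 1.5
pos_z_3 = 1.5
height_3 = 3
pos_x_4 = 0.25
pos_y_4 = 7
width_4 = 2.25
depth_4 = 1.5
height_4 = 3.75
pos_x_5 = 6
pos_y_5 = 6.75
pos_z_5 = 2
radius_5 = 2
pos_x_6 = 5.5
pos_y_6 = 7
pos_z_6 = 7.75
width_6 = 2.25
height_6 = 1.75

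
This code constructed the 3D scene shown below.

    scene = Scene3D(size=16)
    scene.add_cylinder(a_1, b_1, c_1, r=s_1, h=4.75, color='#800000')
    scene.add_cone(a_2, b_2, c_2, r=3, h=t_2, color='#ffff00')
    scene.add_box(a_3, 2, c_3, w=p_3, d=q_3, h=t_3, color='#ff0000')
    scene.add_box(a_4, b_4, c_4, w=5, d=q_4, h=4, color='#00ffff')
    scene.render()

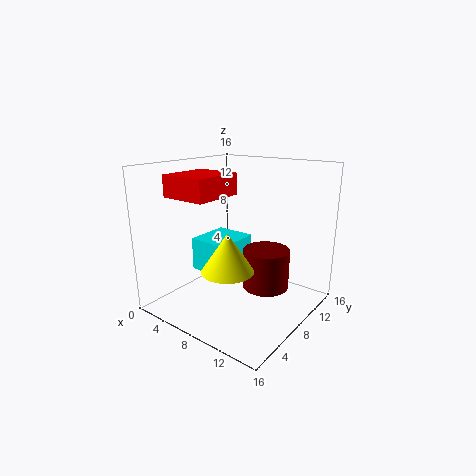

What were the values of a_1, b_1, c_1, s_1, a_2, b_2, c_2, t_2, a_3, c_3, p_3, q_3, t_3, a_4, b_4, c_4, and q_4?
a_1 = 9.75
b_1 = 11.25
c_1 = 1.25
s_1 = 2.75
a_2 = 7.5
b_2 = 6.75
c_2 = 4.25
t_2 = 4.5
a_3 = 3.25
c_3 = 13
p_3 = 5
q_3 = 5.5
t_3 = 2.25
a_4 = 1.5
b_4 = 7.25
c_4 = 2.75
q_4 = 5.5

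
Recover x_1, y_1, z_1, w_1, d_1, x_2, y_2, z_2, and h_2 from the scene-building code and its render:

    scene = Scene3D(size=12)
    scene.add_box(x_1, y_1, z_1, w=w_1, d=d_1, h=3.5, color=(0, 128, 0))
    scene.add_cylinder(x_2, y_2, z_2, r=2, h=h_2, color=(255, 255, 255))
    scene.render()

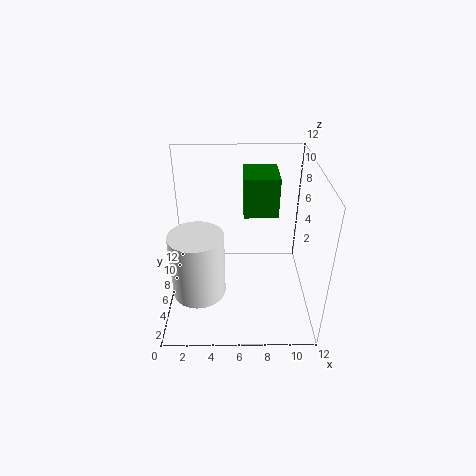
x_1 = 6.5
y_1 = 7.5
z_1 = 7
w_1 = 3
d_1 = 3.5
x_2 = 3
y_2 = 2.5
z_2 = 3.5
h_2 = 5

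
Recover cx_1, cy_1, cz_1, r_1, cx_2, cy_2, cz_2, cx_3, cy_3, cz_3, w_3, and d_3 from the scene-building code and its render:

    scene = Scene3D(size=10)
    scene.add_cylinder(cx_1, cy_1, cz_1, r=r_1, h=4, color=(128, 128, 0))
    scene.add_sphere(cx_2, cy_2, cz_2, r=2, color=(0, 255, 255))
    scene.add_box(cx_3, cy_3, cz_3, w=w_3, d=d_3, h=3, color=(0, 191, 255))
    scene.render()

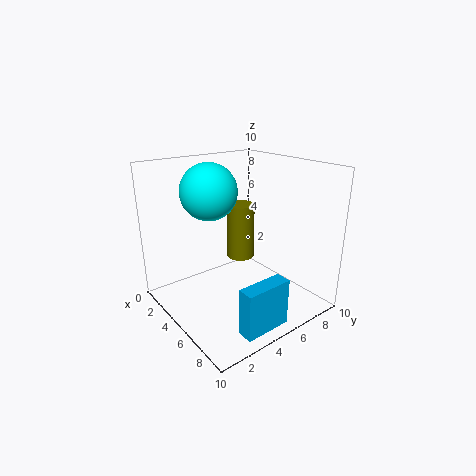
cx_1 = 4
cy_1 = 6
cz_1 = 3
r_1 = 1
cx_2 = 3
cy_2 = 4
cz_2 = 8
cx_3 = 9
cy_3 = 2
cz_3 = 1
w_3 = 1
d_3 = 3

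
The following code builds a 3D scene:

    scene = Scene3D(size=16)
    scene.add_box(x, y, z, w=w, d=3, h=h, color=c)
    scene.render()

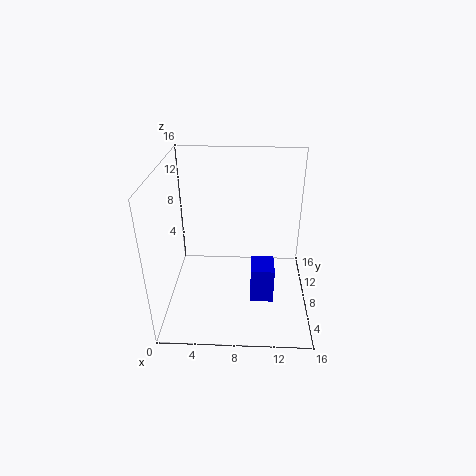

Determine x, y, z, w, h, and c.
x = 9.5
y = 4.5
z = 2
w = 2.5
h = 4
c = 'blue'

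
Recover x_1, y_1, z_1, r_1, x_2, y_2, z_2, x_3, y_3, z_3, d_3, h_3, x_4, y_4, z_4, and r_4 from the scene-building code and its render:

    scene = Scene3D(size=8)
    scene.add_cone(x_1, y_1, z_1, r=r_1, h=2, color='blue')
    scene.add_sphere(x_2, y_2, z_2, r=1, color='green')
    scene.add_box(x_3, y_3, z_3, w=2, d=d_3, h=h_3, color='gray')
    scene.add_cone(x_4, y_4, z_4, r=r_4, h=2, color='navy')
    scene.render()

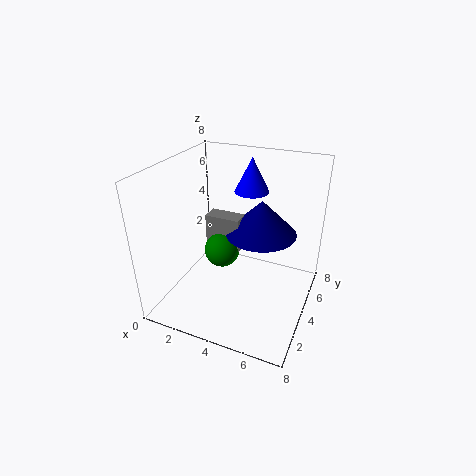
x_1 = 4, y_1 = 6, z_1 = 6, r_1 = 1, x_2 = 3, y_2 = 4, z_2 = 3, x_3 = 2, y_3 = 4, z_3 = 3, d_3 = 1, h_3 = 2, x_4 = 5, y_4 = 5, z_4 = 4, r_4 = 2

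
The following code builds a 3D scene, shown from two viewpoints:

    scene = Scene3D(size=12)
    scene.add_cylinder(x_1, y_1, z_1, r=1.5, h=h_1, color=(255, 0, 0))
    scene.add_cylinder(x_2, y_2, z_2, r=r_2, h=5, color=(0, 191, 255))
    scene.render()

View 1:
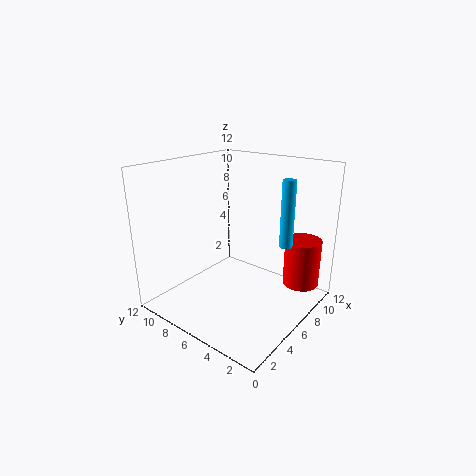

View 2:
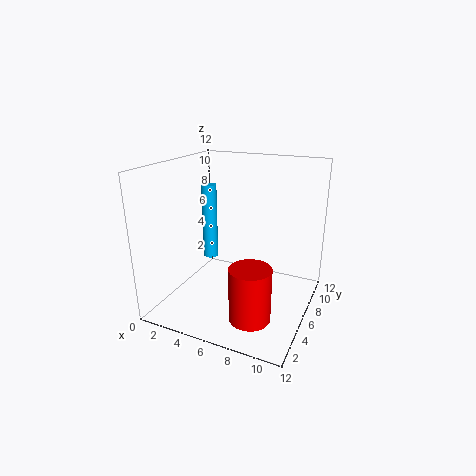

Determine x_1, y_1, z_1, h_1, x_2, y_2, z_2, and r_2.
x_1 = 9, y_1 = 1.5, z_1 = 2, h_1 = 4, x_2 = 6, y_2 = 1.5, z_2 = 6.5, r_2 = 0.5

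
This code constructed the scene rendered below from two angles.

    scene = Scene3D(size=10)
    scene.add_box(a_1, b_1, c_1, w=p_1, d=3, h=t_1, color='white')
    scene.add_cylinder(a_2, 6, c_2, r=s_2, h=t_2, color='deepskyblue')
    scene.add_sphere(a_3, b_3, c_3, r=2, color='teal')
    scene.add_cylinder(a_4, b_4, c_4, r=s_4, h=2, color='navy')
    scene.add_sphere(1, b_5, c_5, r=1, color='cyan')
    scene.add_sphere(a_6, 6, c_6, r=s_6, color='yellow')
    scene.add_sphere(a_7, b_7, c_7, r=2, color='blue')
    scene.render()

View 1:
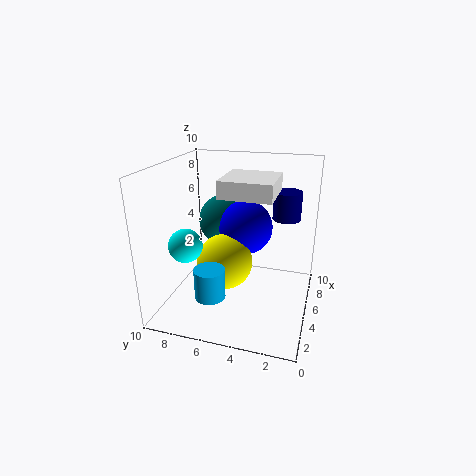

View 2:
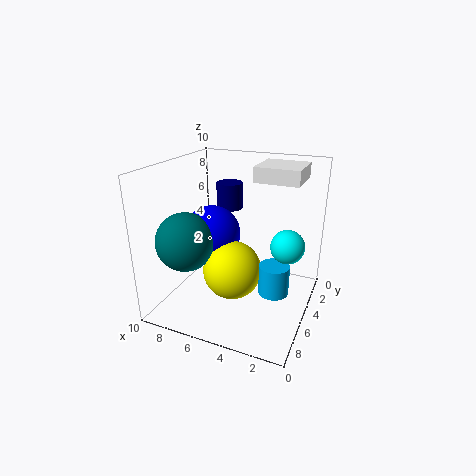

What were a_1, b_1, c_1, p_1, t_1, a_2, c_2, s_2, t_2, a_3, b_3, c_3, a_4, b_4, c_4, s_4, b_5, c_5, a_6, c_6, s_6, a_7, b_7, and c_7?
a_1 = 1, b_1 = 2, c_1 = 9, p_1 = 3, t_1 = 1, a_2 = 2, c_2 = 2, s_2 = 1, t_2 = 2, a_3 = 8, b_3 = 7, c_3 = 5, a_4 = 7, b_4 = 2, c_4 = 6, s_4 = 1, b_5 = 7, c_5 = 6, a_6 = 5, c_6 = 3, s_6 = 2, a_7 = 7, b_7 = 5, c_7 = 5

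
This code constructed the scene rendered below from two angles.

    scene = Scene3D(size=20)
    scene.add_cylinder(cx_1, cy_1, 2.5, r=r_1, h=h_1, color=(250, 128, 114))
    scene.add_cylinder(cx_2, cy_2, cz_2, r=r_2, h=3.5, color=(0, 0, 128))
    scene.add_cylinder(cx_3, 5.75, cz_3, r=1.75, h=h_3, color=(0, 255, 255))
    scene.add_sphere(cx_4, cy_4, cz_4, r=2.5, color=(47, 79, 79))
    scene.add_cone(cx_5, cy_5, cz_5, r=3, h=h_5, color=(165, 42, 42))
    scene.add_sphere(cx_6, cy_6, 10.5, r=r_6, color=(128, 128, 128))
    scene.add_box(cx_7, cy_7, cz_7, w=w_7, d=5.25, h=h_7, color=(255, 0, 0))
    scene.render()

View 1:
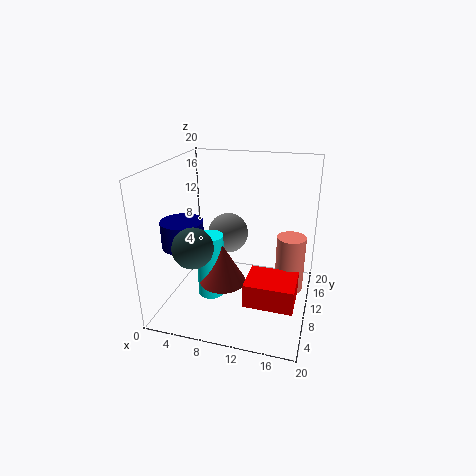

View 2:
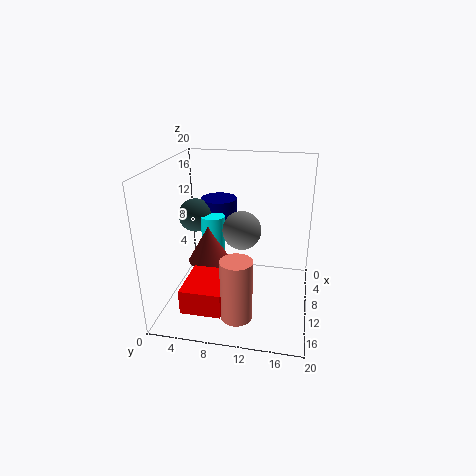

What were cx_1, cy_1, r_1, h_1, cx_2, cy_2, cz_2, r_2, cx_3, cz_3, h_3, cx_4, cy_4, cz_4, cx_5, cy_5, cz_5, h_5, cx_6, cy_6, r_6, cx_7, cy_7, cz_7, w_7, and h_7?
cx_1 = 17.25
cy_1 = 11.25
r_1 = 2
h_1 = 8
cx_2 = 3.75
cy_2 = 5.75
cz_2 = 10
r_2 = 2.75
cx_3 = 7.5
cz_3 = 3.5
h_3 = 8.5
cx_4 = 6.5
cy_4 = 2.75
cz_4 = 11.5
cx_5 = 9.25
cy_5 = 5.5
cz_5 = 5.75
h_5 = 5.25
cx_6 = 8.5
cy_6 = 10.25
r_6 = 2.75
cx_7 = 12.25
cy_7 = 4.25
cz_7 = 3
w_7 = 6.5
h_7 = 3.25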